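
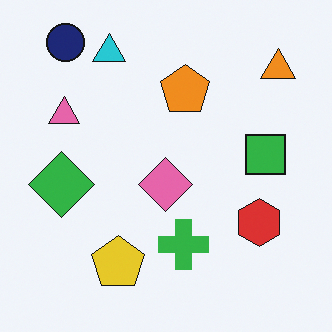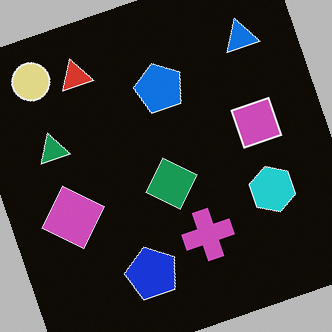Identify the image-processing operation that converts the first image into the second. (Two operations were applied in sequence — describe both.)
The second image is the first rotated counter-clockwise by a clearly visible amount, then color-inverted (negative).

Every shape is tilted by the same angle and the image corners show triangular fill wedges — a whole-image rotation by a non-right angle. The light background has become dark and every shape's color is its complement — a photographic negative.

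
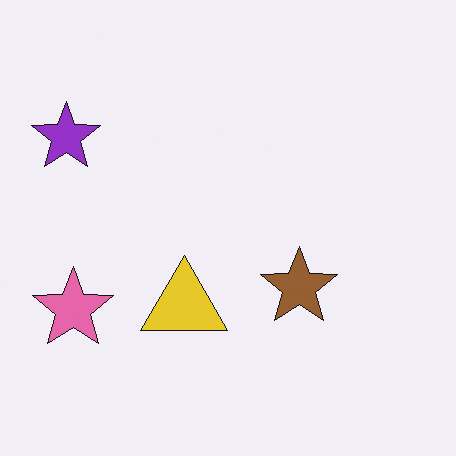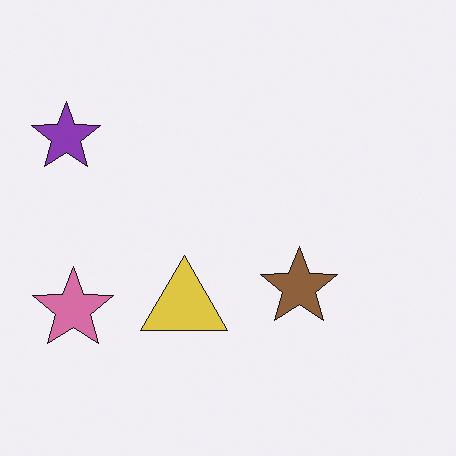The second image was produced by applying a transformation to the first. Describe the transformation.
The transformation is: slightly desaturated.

All colors are more muted and greyish — a global saturation change.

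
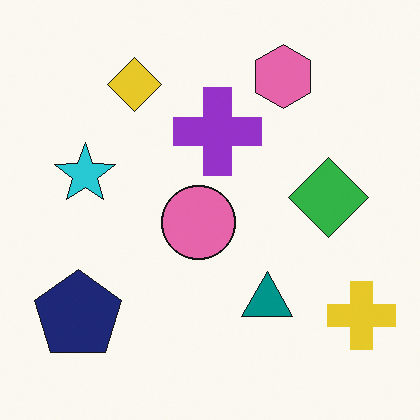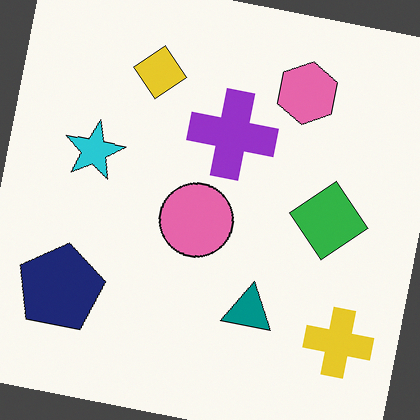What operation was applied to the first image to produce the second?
It was rotated clockwise by a slight angle.

Every shape is tilted by the same angle and the image corners show triangular fill wedges — a whole-image rotation by a non-right angle.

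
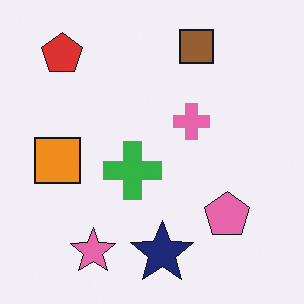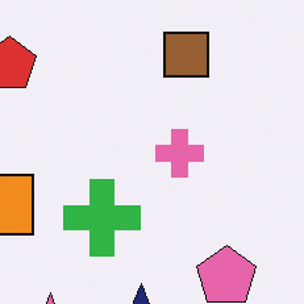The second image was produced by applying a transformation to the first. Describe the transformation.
The image was cropped slightly and scaled back up.

The visible shapes are larger and the field of view is narrower; shapes near the original edges may be partly or wholly outside the frame — a crop-and-rescale.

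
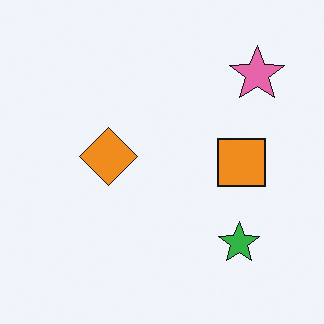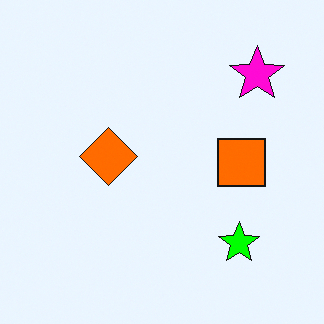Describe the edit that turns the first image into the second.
The second image is the first made much more vivid (saturation change).

All colors are more vivid — a global saturation change.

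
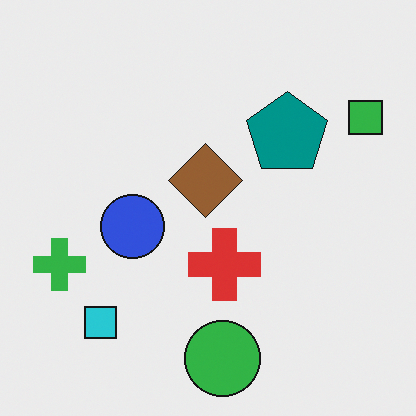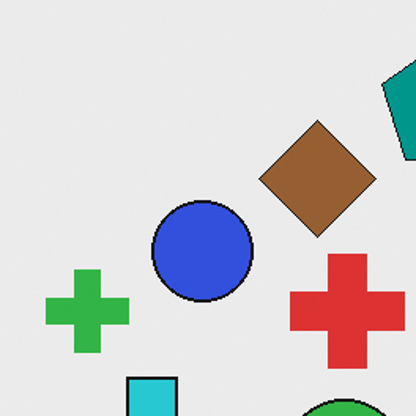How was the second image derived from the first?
The image was cropped slightly and scaled back up.

The visible shapes are larger and the field of view is narrower; shapes near the original edges may be partly or wholly outside the frame — a crop-and-rescale.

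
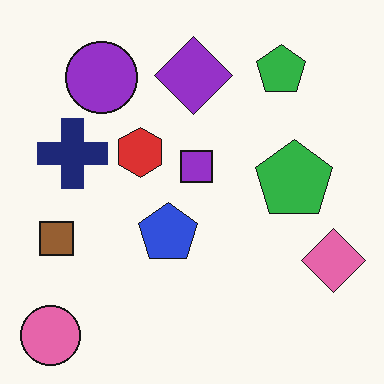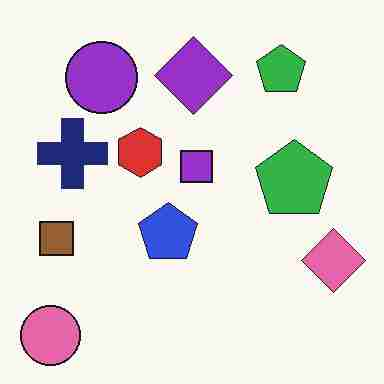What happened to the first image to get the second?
The transformation is: heavily JPEG-compressed with obvious blocking artifacts.

Blocky 8×8 compression artifacts appear around shape edges and the flat background shows ringing — characteristic JPEG degradation.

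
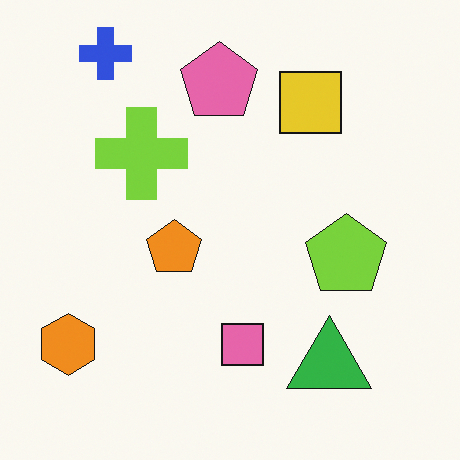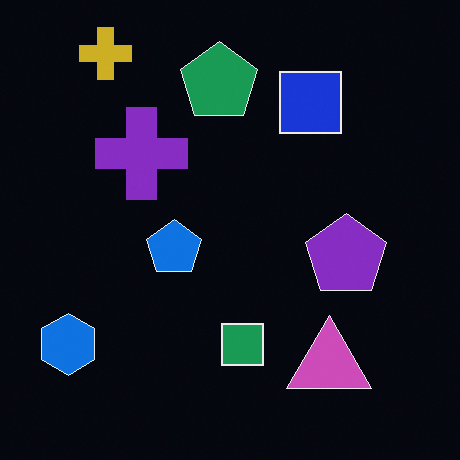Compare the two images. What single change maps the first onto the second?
It was color-inverted (negative).

The light background has become dark and every shape's color is its complement — a photographic negative.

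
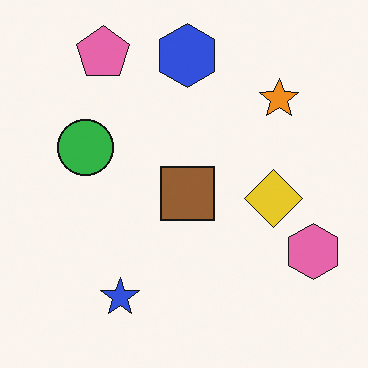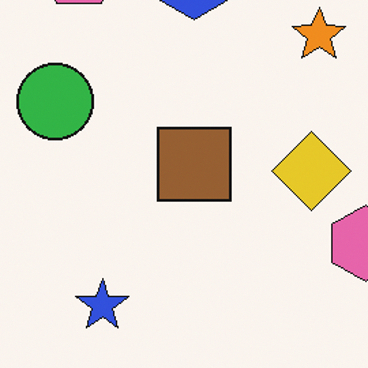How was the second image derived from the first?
The image was cropped to a modestly smaller region and rescaled.

The visible shapes are larger and the field of view is narrower; shapes near the original edges may be partly or wholly outside the frame — a crop-and-rescale.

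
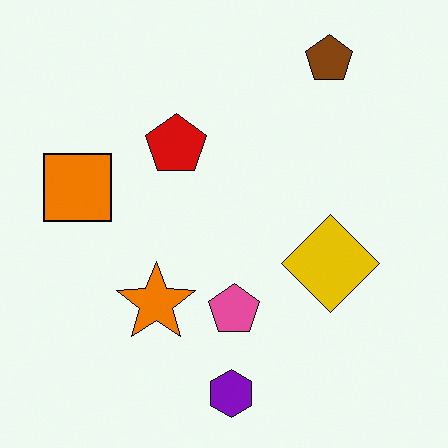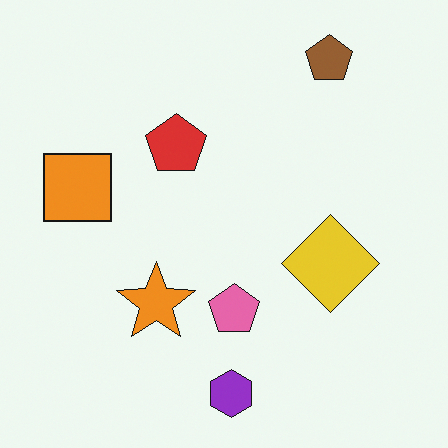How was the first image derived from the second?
Given slightly increased contrast.

Tones are pushed away from mid-grey across the whole image — a global contrast change.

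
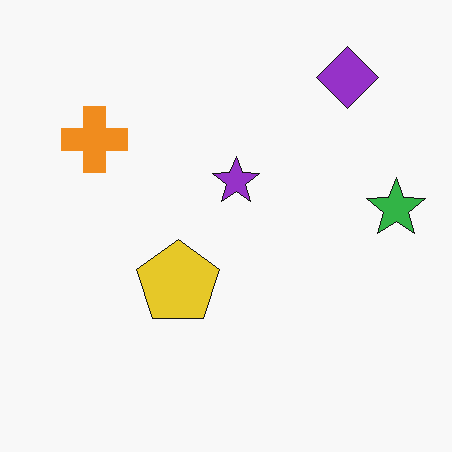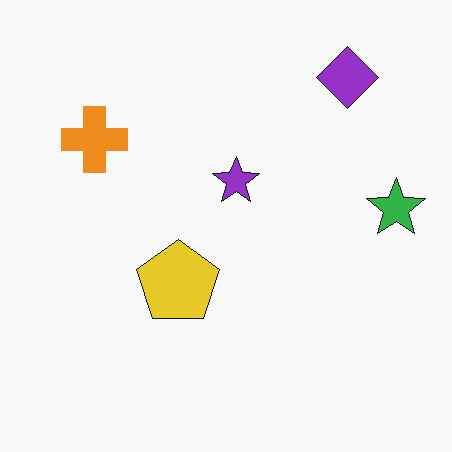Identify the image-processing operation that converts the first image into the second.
This is the original image given moderate JPEG compression.

Blocky 8×8 compression artifacts appear around shape edges and the flat background shows ringing — characteristic JPEG degradation.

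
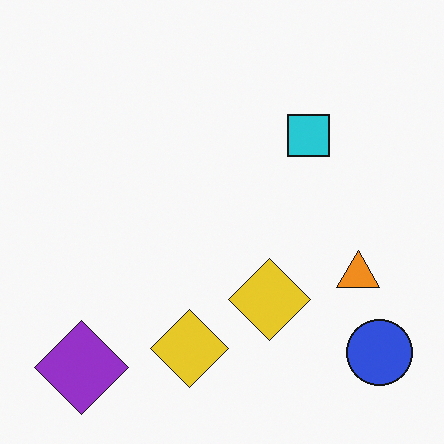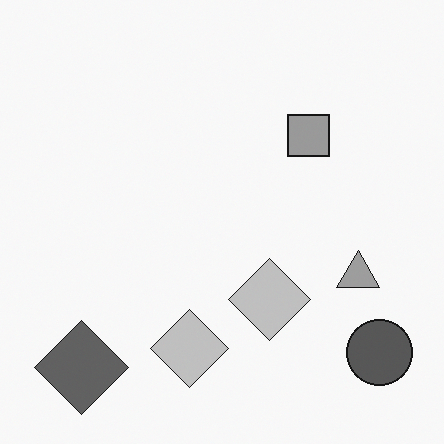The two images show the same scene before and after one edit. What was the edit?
The second image is the first converted to grayscale.

All color is removed — every shape is now a shade of grey.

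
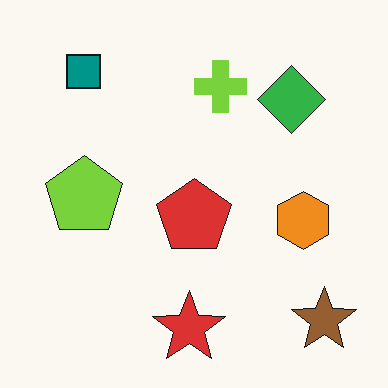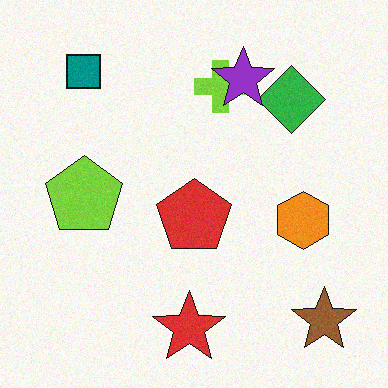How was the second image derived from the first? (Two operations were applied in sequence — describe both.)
Degraded with light additive noise, then overlaid with an additional purple star.

Random speckle covers the whole image, including the flat background. A purple star appears in the second image that is absent from the first.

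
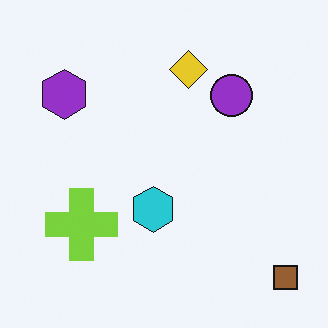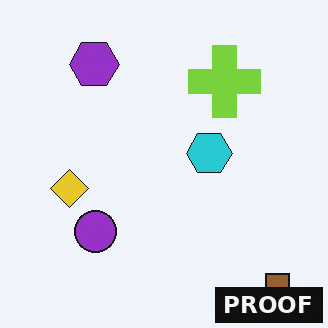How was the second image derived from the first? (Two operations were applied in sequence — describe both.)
Transposed (reflected across the top-left ↔ bottom-right diagonal), then watermarked with the text "PROOF" in the lower-right corner.

Shapes have swapped their row and column positions — what was in the top-right is now in the bottom-left — a diagonal reflection. A dark label reading "PROOF" appears in the lower-right corner.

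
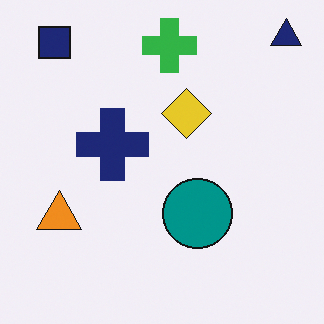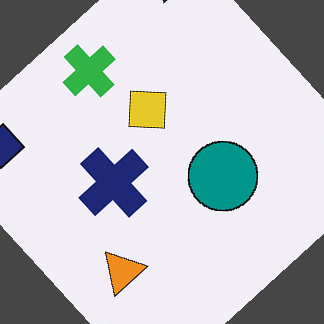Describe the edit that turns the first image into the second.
The second image is the first rotated counter-clockwise by a large amount — several tens of degrees.

Every shape is tilted by the same angle and the image corners show triangular fill wedges — a whole-image rotation by a non-right angle.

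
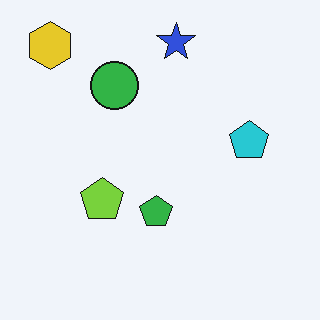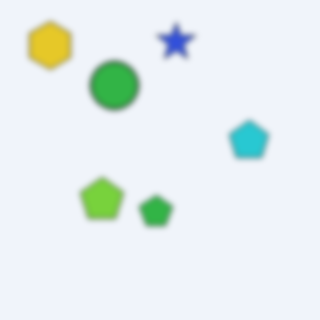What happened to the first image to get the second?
The transformation is: noticeably gaussian-blurred.

Shape edges and outlines are uniformly softened across the whole image.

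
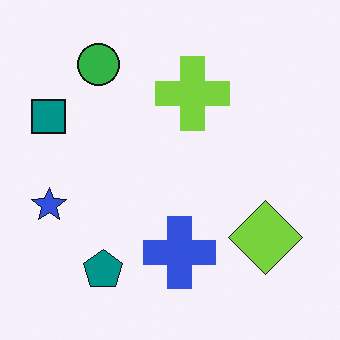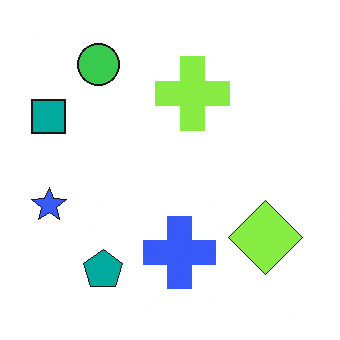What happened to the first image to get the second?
The second image is the first brightened a little.

Every pixel — background and shapes alike — is uniformly brightened.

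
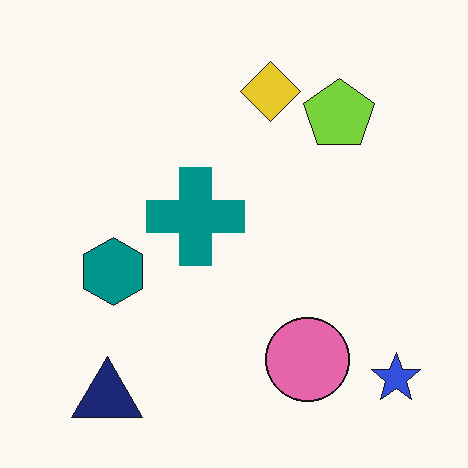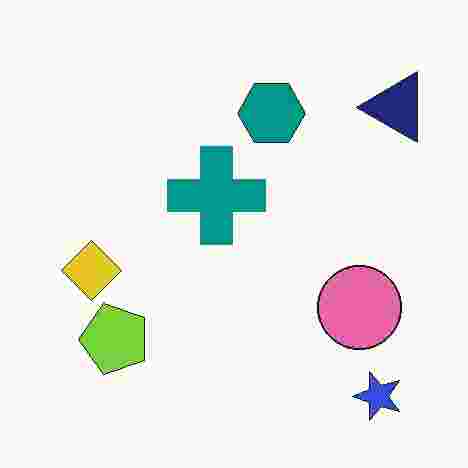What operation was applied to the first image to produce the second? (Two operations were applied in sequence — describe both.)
Degraded with heavy JPEG compression, then transposed (reflected across the top-left ↔ bottom-right diagonal).

Blocky 8×8 compression artifacts appear around shape edges and the flat background shows ringing — characteristic JPEG degradation. Shapes have swapped their row and column positions — what was in the top-right is now in the bottom-left — a diagonal reflection.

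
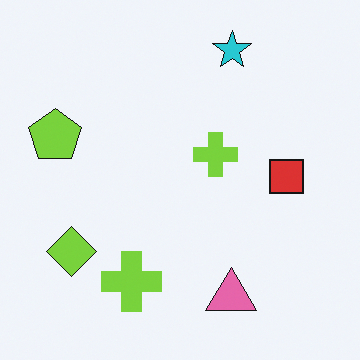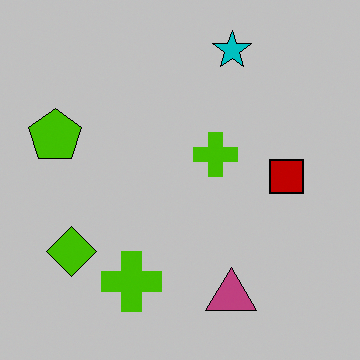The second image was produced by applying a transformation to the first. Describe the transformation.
Aggressively posterized.

Each flat color has snapped to a coarser quantized level — most visibly, the near-white background has dropped to a flat grey.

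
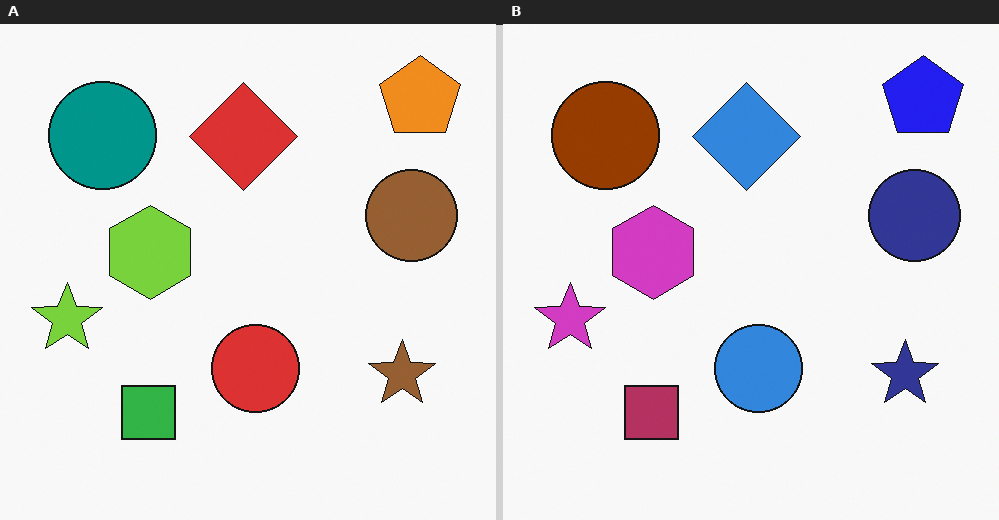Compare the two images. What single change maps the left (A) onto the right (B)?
Hue-shifted by a large amount.

Every shape's color has rotated by the same amount around the hue wheel — a uniform hue shift.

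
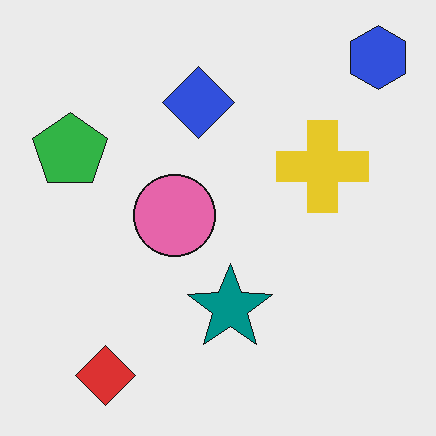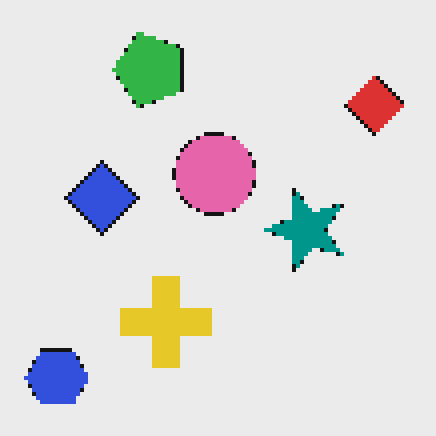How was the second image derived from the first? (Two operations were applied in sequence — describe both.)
It was transposed (reflected across the top-left ↔ bottom-right diagonal), then lightly pixelated (a mild mosaic effect).

Shapes have swapped their row and column positions — what was in the top-right is now in the bottom-left — a diagonal reflection. Shapes are reduced to large square blocks; fine edges and outlines are lost — a downscale-then-upscale (mosaic) effect.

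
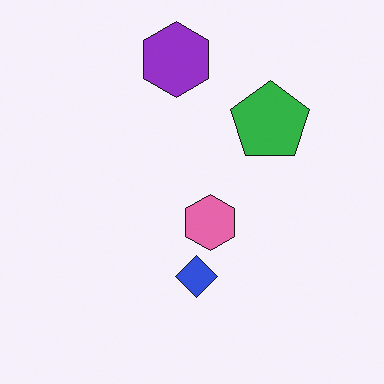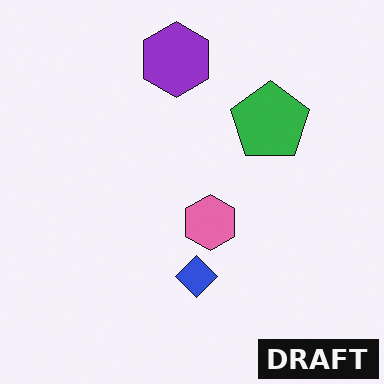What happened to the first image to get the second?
It was watermarked with the text "DRAFT" in the lower-right corner.

A dark label reading "DRAFT" appears in the lower-right corner.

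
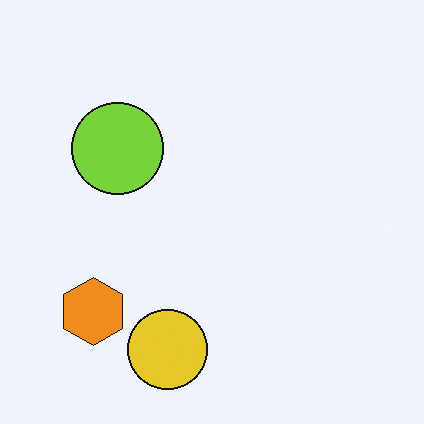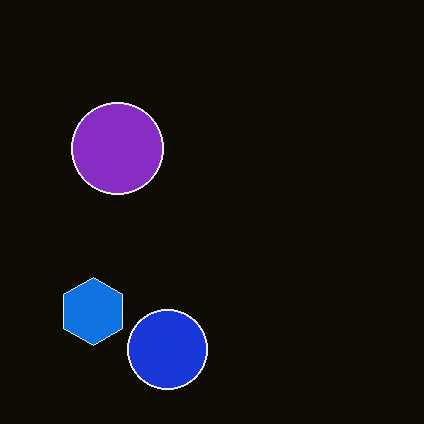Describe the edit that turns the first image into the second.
This is the original image color-inverted (negative).

The light background has become dark and every shape's color is its complement — a photographic negative.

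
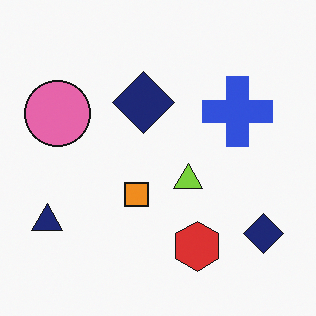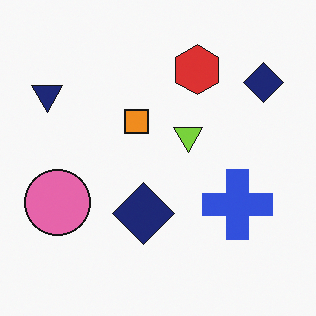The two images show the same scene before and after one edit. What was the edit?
The image was flipped vertically (top ↔ bottom).

The red hexagon is in the bottom of the first image and the top of the second — shapes on opposite sides of the horizontal midline have swapped in a mirror flip.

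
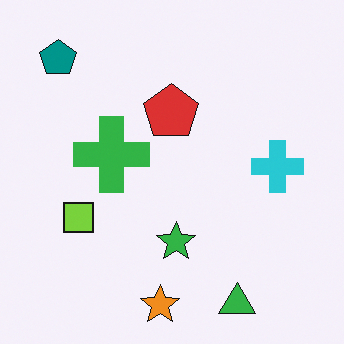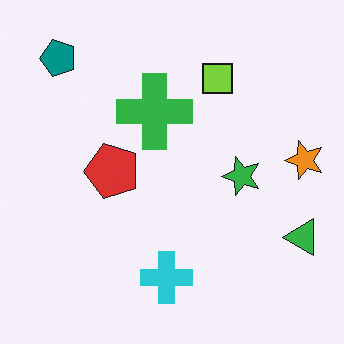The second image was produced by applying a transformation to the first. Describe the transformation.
Transposed (reflected across the top-left ↔ bottom-right diagonal).

Shapes have swapped their row and column positions — what was in the top-right is now in the bottom-left — a diagonal reflection.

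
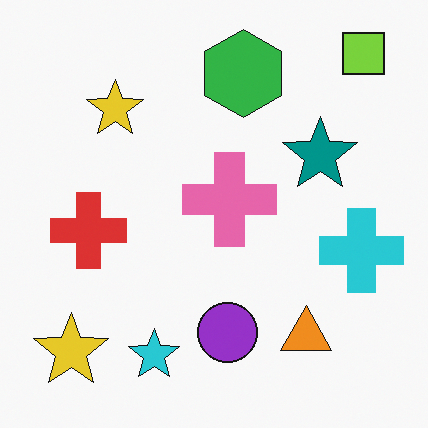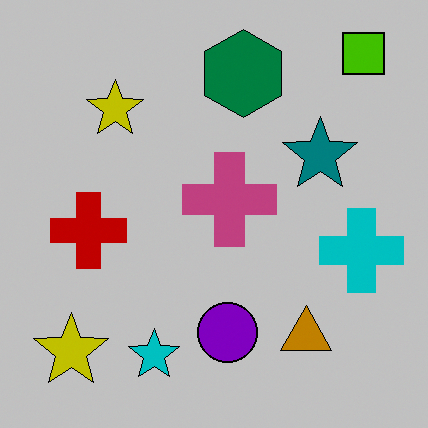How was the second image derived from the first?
The image was heavily posterized to just a handful of flat colors.

Each flat color has snapped to a coarser quantized level — most visibly, the near-white background has dropped to a flat grey.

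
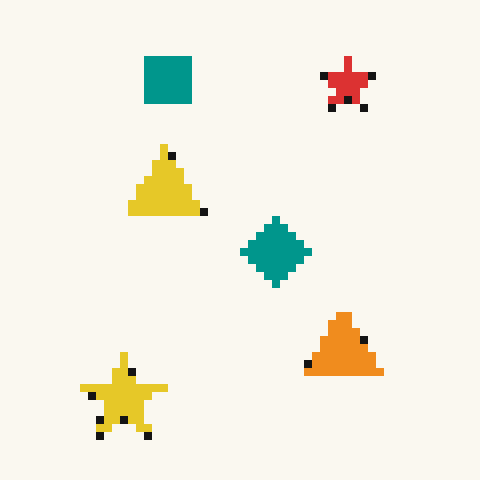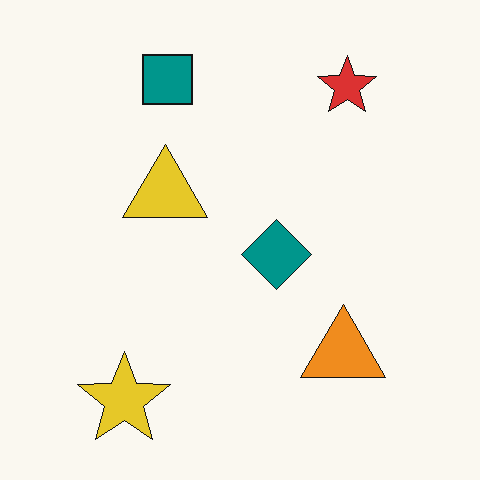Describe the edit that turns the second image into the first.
It was moderately pixelated.

Shapes are reduced to large square blocks; fine edges and outlines are lost — a downscale-then-upscale (mosaic) effect.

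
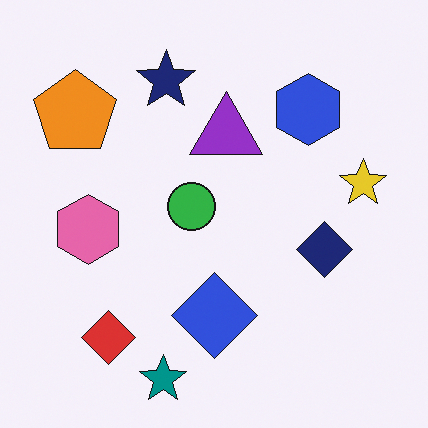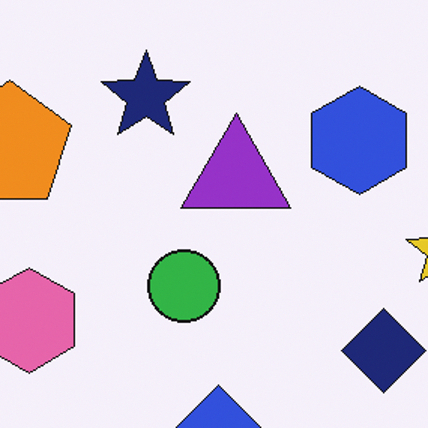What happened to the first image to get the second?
Cropped slightly and scaled back up.

The visible shapes are larger and the field of view is narrower; shapes near the original edges may be partly or wholly outside the frame — a crop-and-rescale.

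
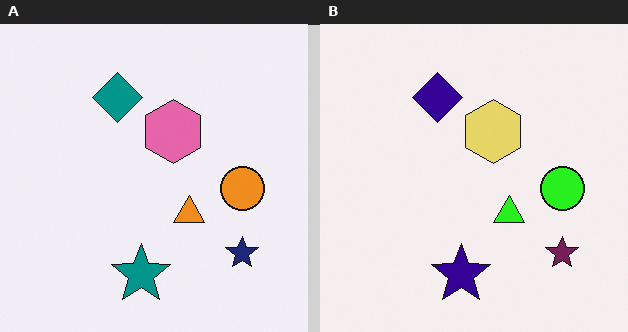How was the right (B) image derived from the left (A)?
This is the original image hue-shifted noticeably.

Every shape's color has rotated by the same amount around the hue wheel — a uniform hue shift.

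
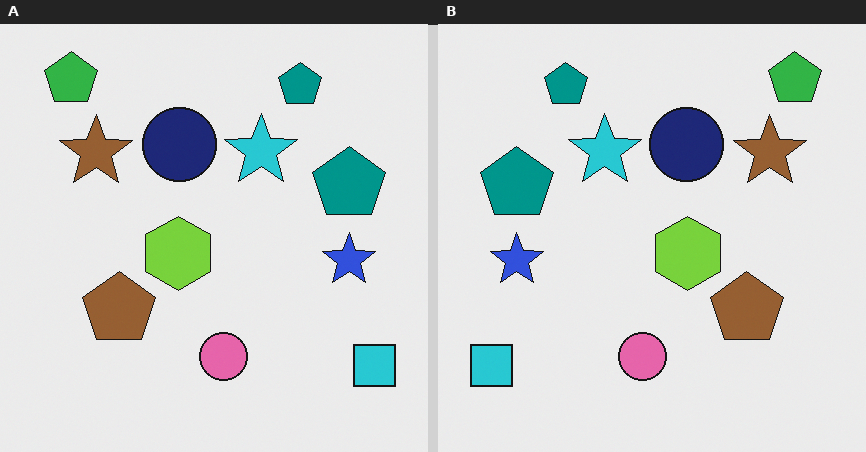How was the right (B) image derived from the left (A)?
It was flipped horizontally (left ↔ right).

The cyan square is in the bottom-right of the left (A) image and the bottom-left of the right (B) — shapes on opposite sides of the vertical midline have swapped in a mirror flip.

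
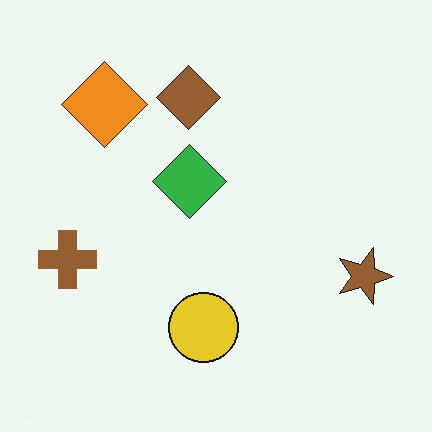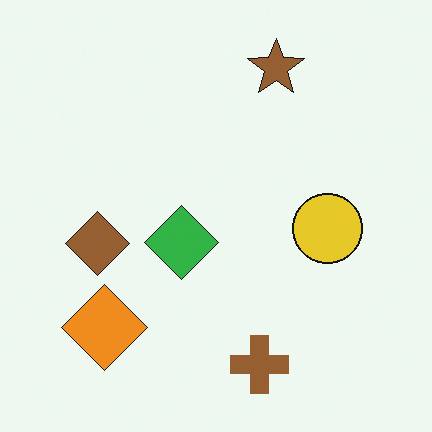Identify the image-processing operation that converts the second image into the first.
The transformation is: rotated 90° clockwise.

The brown star sits in the top of the second image and the right of the first — consistent with a whole-image 90° clockwise rotation.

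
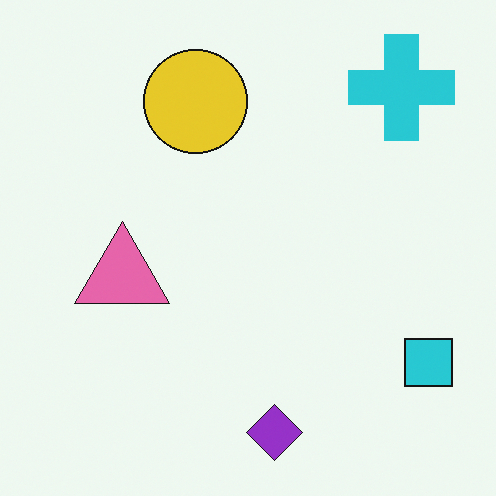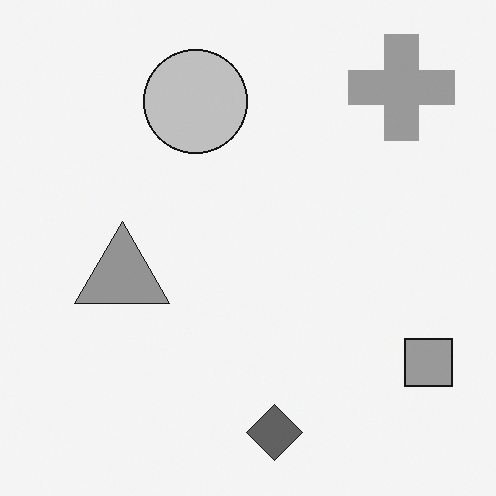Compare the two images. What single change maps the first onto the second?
The second image is the first converted to grayscale.

All color is removed — every shape is now a shade of grey.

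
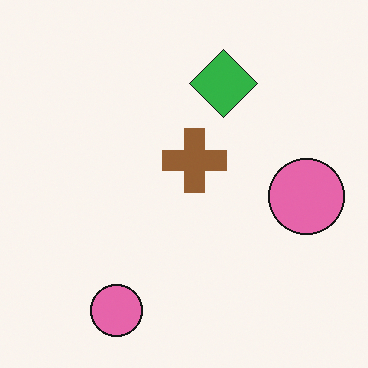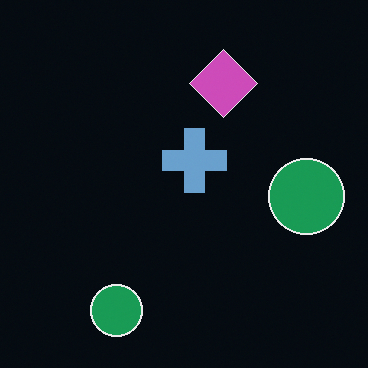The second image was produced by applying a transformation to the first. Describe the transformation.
The transformation is: color-inverted (negative).

The light background has become dark and every shape's color is its complement — a photographic negative.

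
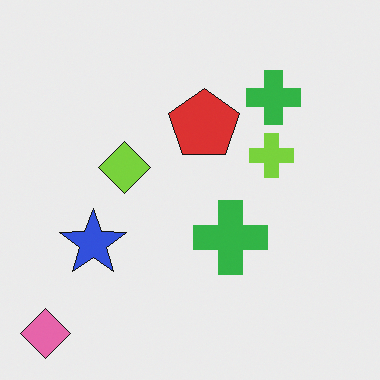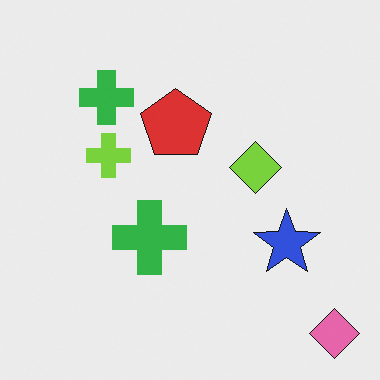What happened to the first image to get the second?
This is the original image flipped horizontally (left ↔ right).

The pink diamond is in the bottom-left of the first image and the bottom-right of the second — shapes on opposite sides of the vertical midline have swapped in a mirror flip.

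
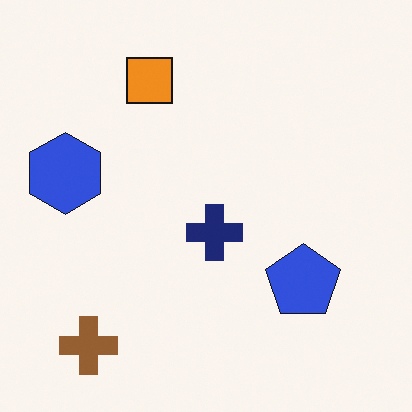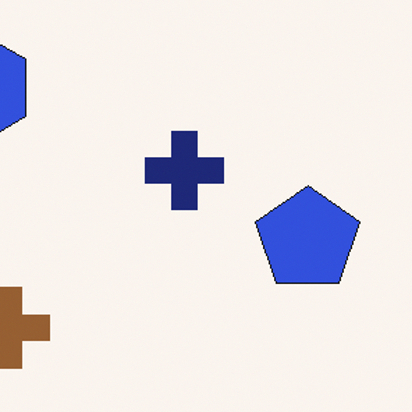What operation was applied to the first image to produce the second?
It was cropped slightly and scaled back up.

The visible shapes are larger and the field of view is narrower; shapes near the original edges may be partly or wholly outside the frame — a crop-and-rescale.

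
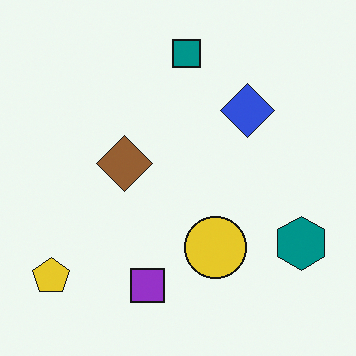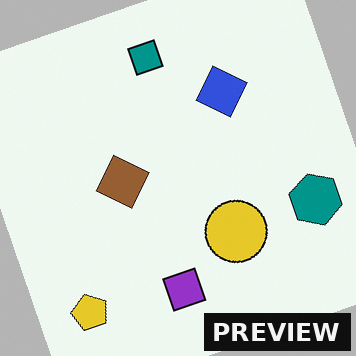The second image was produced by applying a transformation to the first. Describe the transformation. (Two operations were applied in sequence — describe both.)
Rotated counter-clockwise by a clearly visible amount, then watermarked with the text "PREVIEW" in the lower-right corner.

Every shape is tilted by the same angle and the image corners show triangular fill wedges — a whole-image rotation by a non-right angle. A dark label reading "PREVIEW" appears in the lower-right corner.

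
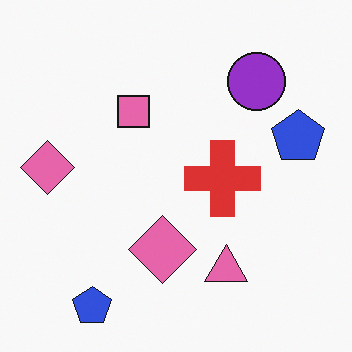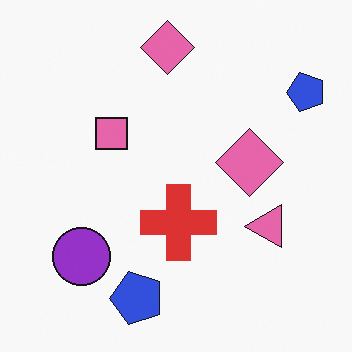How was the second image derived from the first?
It was transposed (reflected across the top-left ↔ bottom-right diagonal).

Shapes have swapped their row and column positions — what was in the top-right is now in the bottom-left — a diagonal reflection.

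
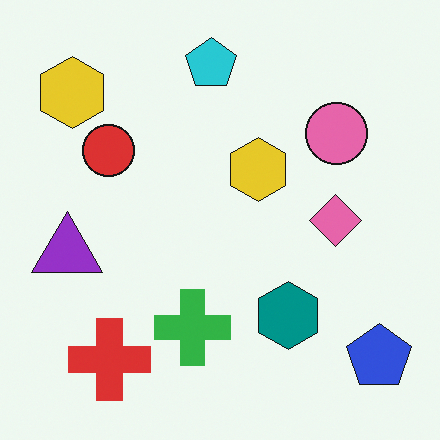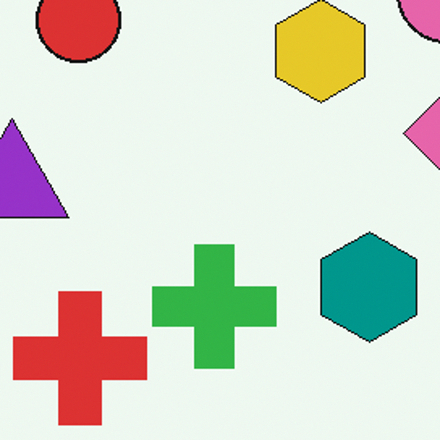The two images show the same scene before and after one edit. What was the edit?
The image was cropped tightly and scaled back up.

The visible shapes are larger and the field of view is narrower; shapes near the original edges may be partly or wholly outside the frame — a crop-and-rescale.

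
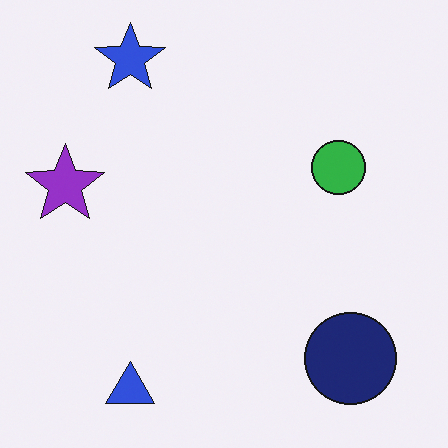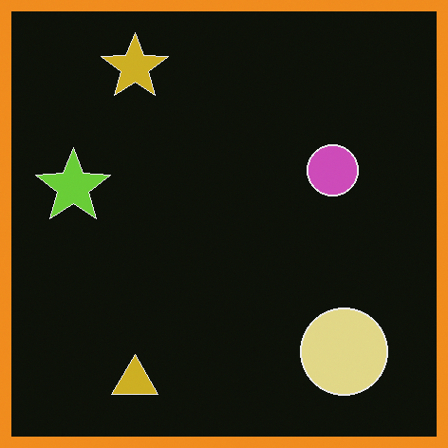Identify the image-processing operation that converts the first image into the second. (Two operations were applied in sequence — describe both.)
This is the original image color-inverted (negative), then framed with a orange border.

The light background has become dark and every shape's color is its complement — a photographic negative. A solid orange frame runs around the edge of the second image, with the content slightly shrunk inside it.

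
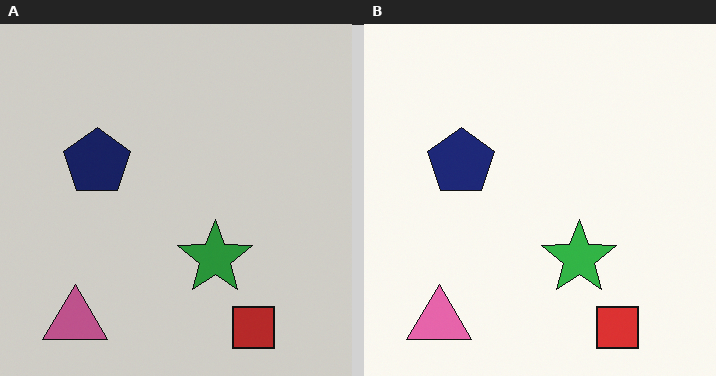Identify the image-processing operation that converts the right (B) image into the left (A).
The left (A) image is the right (B) slightly darkened.

Every pixel — background and shapes alike — is uniformly darkened.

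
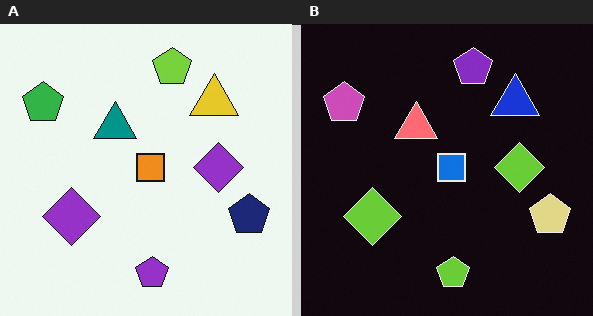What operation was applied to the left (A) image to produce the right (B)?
Color-inverted (negative).

The light background has become dark and every shape's color is its complement — a photographic negative.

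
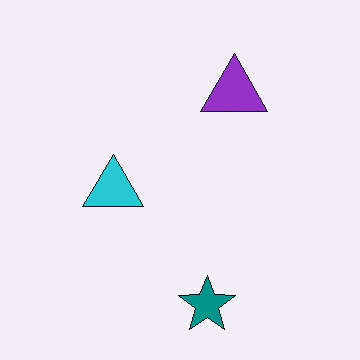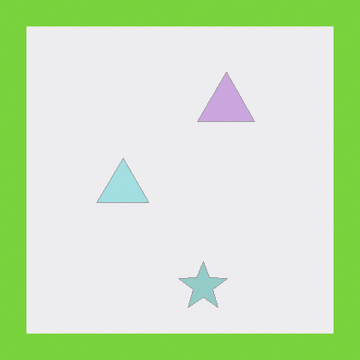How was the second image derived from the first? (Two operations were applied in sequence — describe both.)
Washed out (contrast reduced), then framed with a lime border.

Tones are pushed toward mid-grey across the whole image — a global contrast change. A solid lime frame runs around the edge of the second image, with the content slightly shrunk inside it.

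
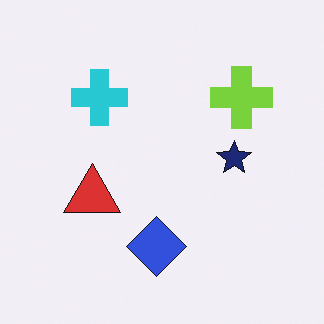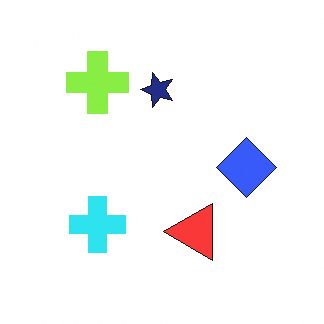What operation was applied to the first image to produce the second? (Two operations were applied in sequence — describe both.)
The image was rotated 90° counter-clockwise, then brightened a little.

The lime cross sits in the top-right of the first image and the top-left of the second — consistent with a whole-image 90° counter-clockwise rotation. Every pixel — background and shapes alike — is uniformly brightened.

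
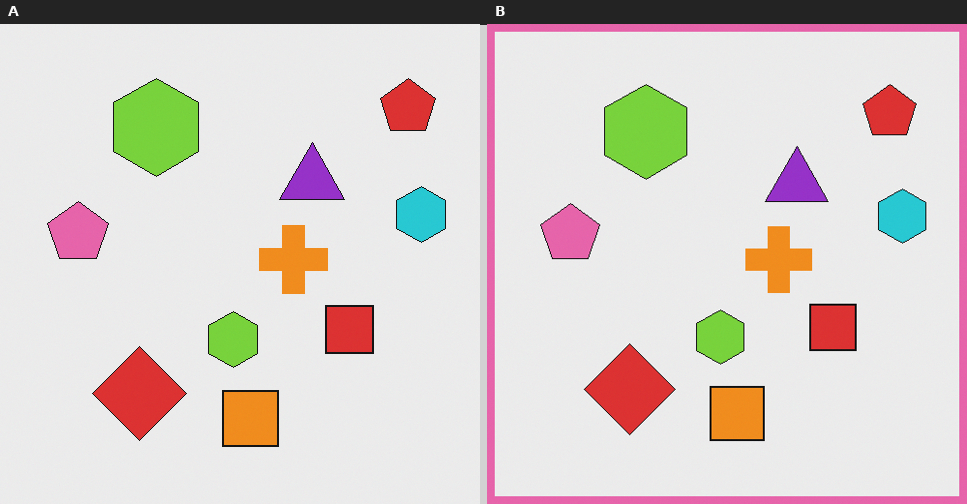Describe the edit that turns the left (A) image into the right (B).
The image was framed with a pink border.

A solid pink frame runs around the edge of the right (B) image, with the content slightly shrunk inside it.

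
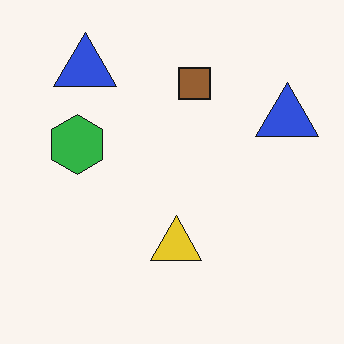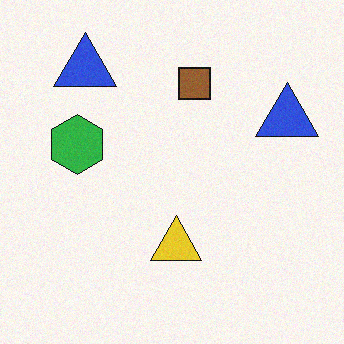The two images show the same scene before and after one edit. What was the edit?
It was degraded with light additive noise.

Random speckle covers the whole image, including the flat background.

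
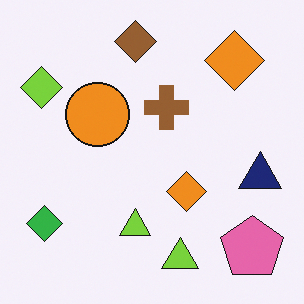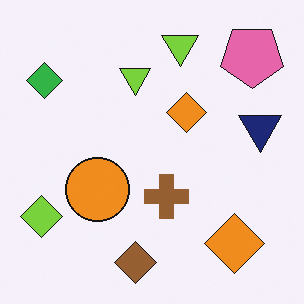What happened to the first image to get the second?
The second image is the first flipped vertically (top ↔ bottom).

The brown diamond is in the top of the first image and the bottom of the second — shapes on opposite sides of the horizontal midline have swapped in a mirror flip.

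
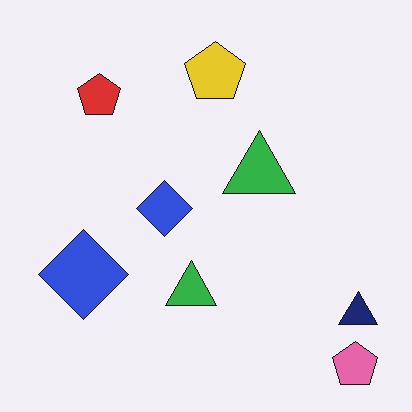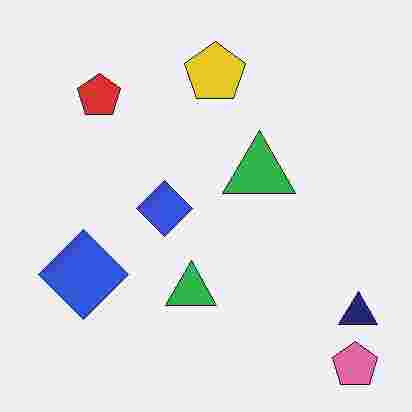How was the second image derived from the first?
Degraded with heavy JPEG compression.

Blocky 8×8 compression artifacts appear around shape edges and the flat background shows ringing — characteristic JPEG degradation.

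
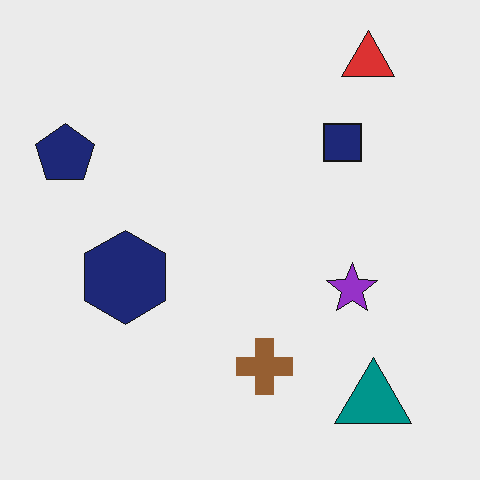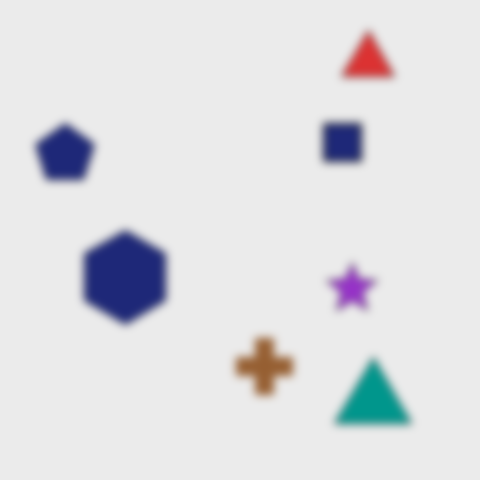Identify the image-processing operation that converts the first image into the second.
The image was noticeably gaussian-blurred.

Shape edges and outlines are uniformly softened across the whole image.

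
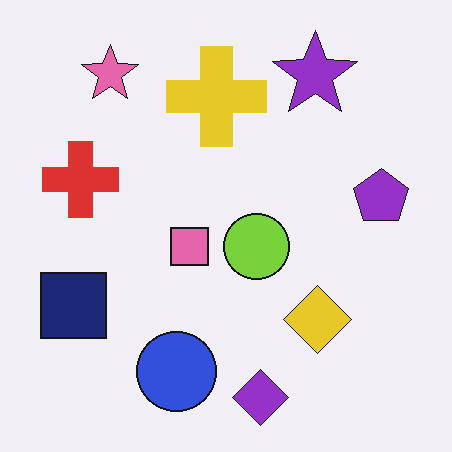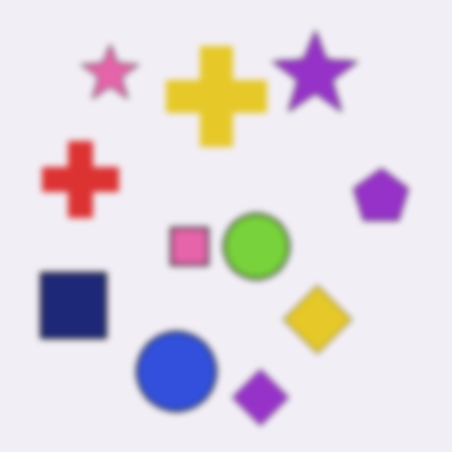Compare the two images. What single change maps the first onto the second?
This is the original image noticeably gaussian-blurred.

Shape edges and outlines are uniformly softened across the whole image.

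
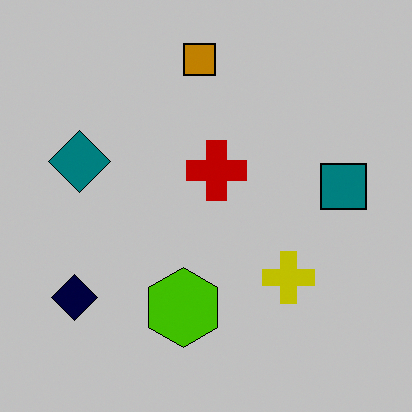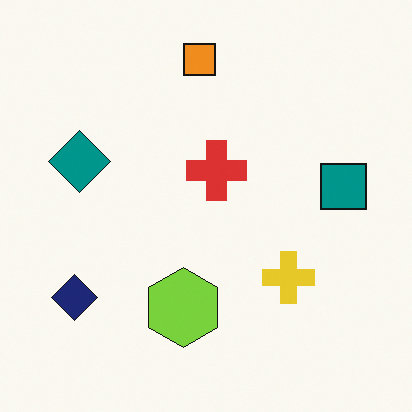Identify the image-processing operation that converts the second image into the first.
The transformation is: aggressively posterized.

Each flat color has snapped to a coarser quantized level — most visibly, the near-white background has dropped to a flat grey.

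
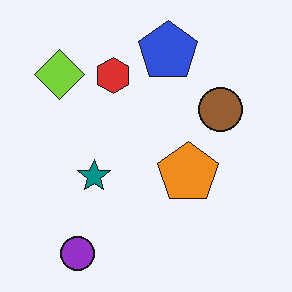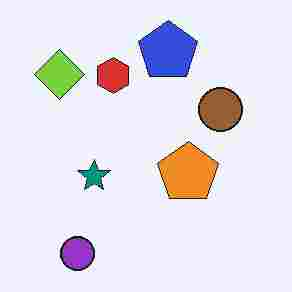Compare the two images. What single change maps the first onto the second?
This is the original image degraded with heavy JPEG compression.

Blocky 8×8 compression artifacts appear around shape edges and the flat background shows ringing — characteristic JPEG degradation.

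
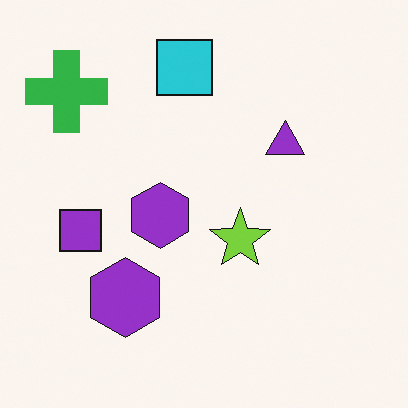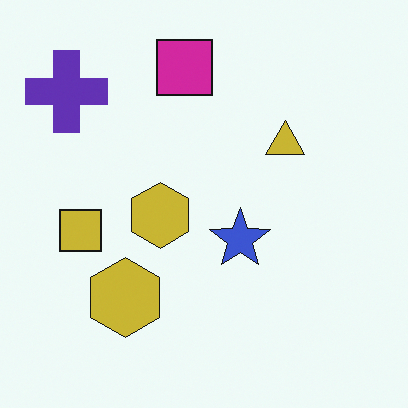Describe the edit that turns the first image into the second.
The image was hue-shifted through roughly a third of the color wheel.

Every shape's color has rotated by the same amount around the hue wheel — a uniform hue shift.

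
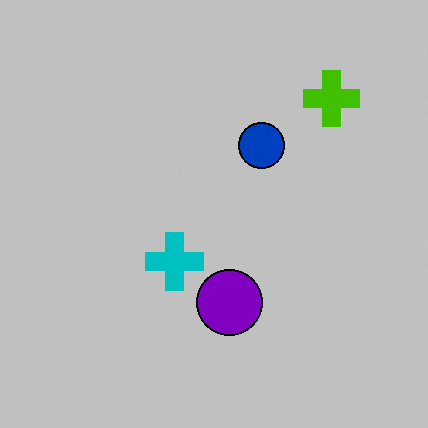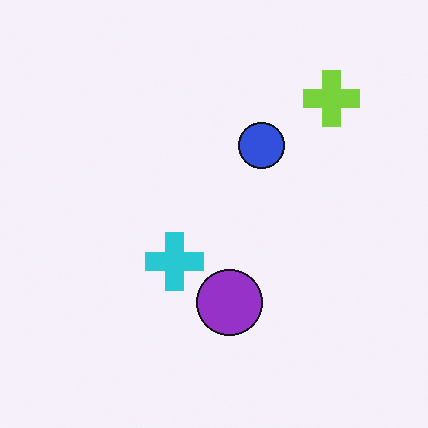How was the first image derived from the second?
The image was heavily posterized to just a handful of flat colors.

Each flat color has snapped to a coarser quantized level — most visibly, the near-white background has dropped to a flat grey.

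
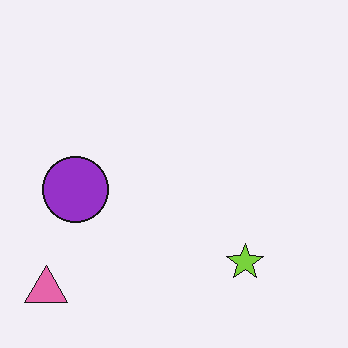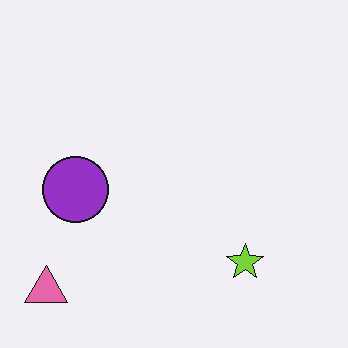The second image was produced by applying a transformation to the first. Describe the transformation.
The second image is the first given moderate JPEG compression.

Blocky 8×8 compression artifacts appear around shape edges and the flat background shows ringing — characteristic JPEG degradation.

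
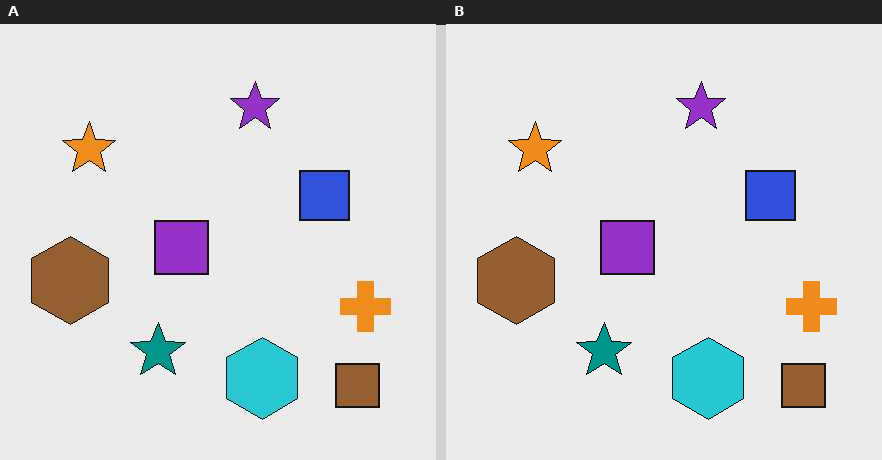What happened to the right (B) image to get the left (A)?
It was given moderate JPEG compression.

Blocky 8×8 compression artifacts appear around shape edges and the flat background shows ringing — characteristic JPEG degradation.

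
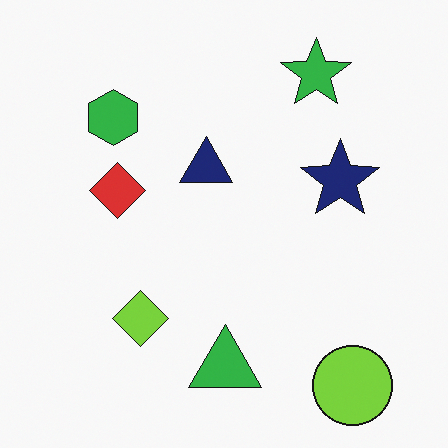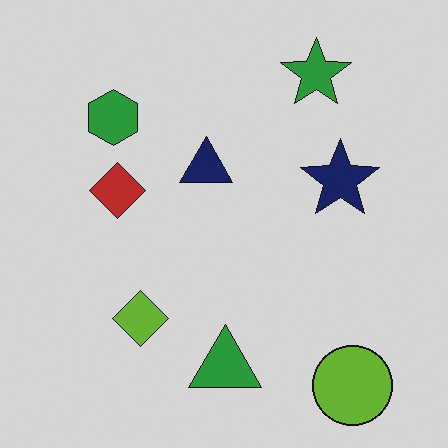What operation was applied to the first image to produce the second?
The image was darkened a little.

Every pixel — background and shapes alike — is uniformly darkened.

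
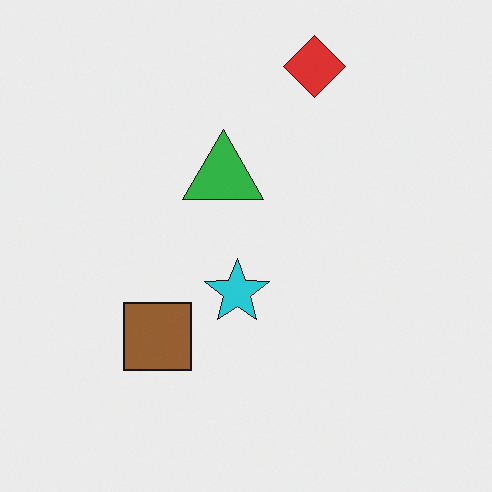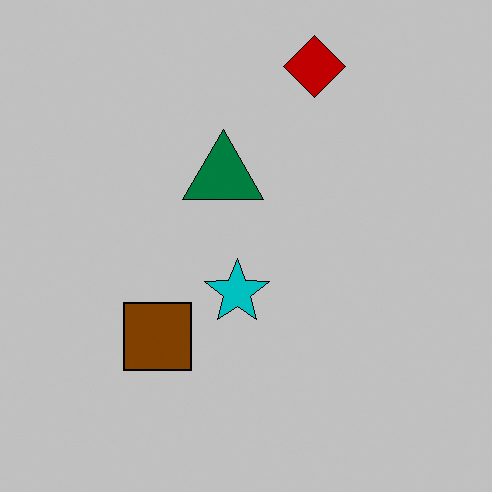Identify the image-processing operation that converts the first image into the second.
This is the original image heavily posterized to just a handful of flat colors.

Each flat color has snapped to a coarser quantized level — most visibly, the near-white background has dropped to a flat grey.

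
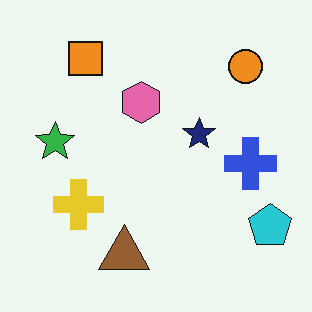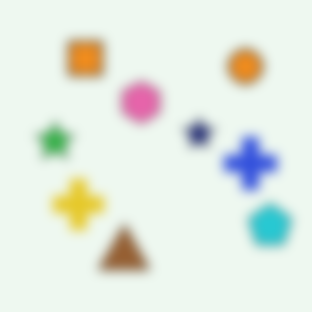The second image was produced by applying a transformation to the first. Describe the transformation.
The image was strongly gaussian-blurred.

Shape edges and outlines are uniformly softened across the whole image.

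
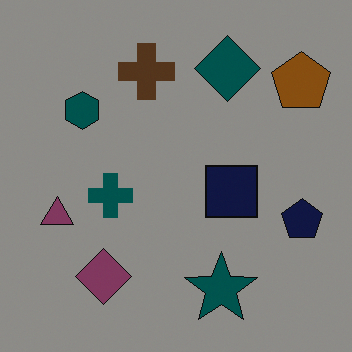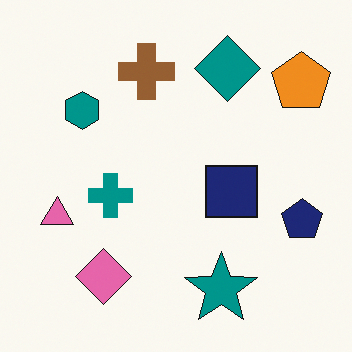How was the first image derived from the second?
Substantially darkened.

Every pixel — background and shapes alike — is uniformly darkened.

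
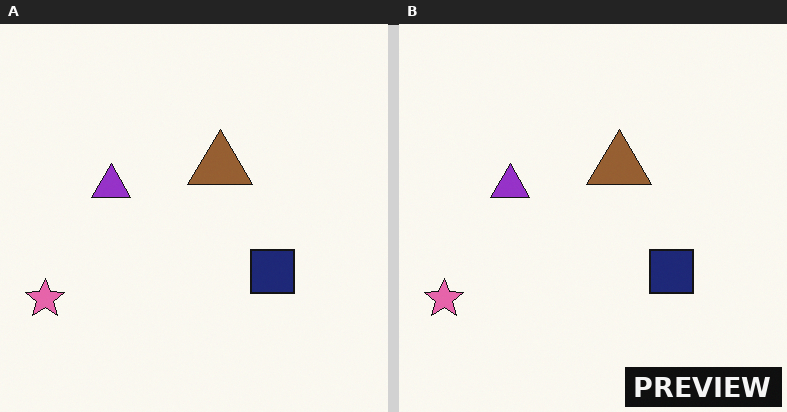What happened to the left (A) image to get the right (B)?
The transformation is: watermarked with the text "PREVIEW" in the lower-right corner.

A dark label reading "PREVIEW" appears in the lower-right corner.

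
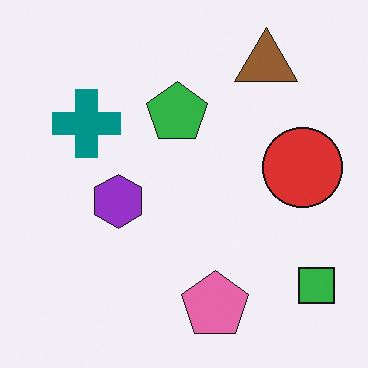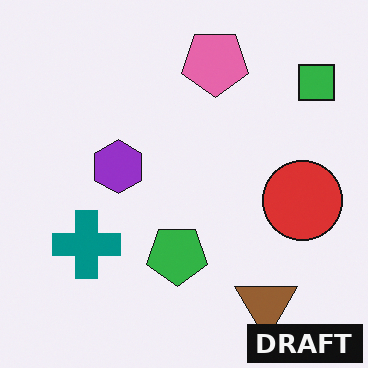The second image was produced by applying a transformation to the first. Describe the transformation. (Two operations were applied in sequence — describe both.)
The image was flipped vertically (top ↔ bottom), then watermarked with the text "DRAFT" in the lower-right corner.

The brown triangle is in the top-right of the first image and the bottom-right of the second — shapes on opposite sides of the horizontal midline have swapped in a mirror flip. A dark label reading "DRAFT" appears in the lower-right corner.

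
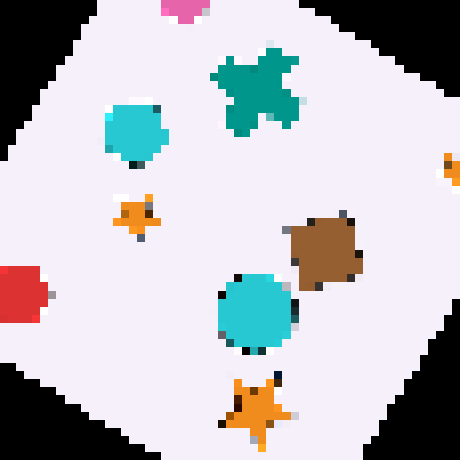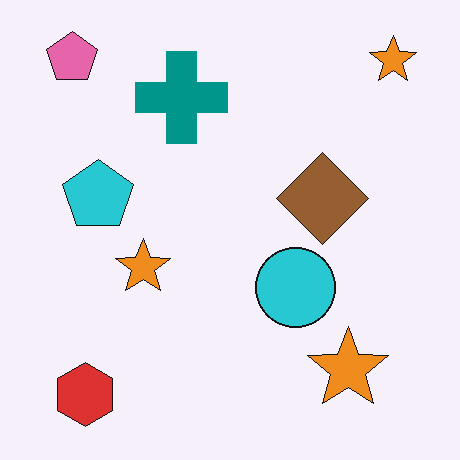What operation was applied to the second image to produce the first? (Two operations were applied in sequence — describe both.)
The transformation is: rotated clockwise by a large amount — several tens of degrees, then pixelated into visible square blocks.

Every shape is tilted by the same angle and the image corners show triangular fill wedges — a whole-image rotation by a non-right angle. Shapes are reduced to large square blocks; fine edges and outlines are lost — a downscale-then-upscale (mosaic) effect.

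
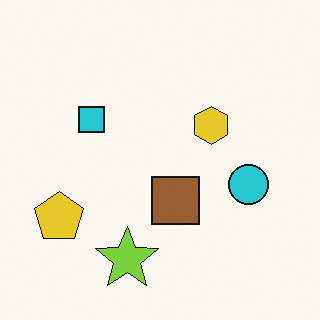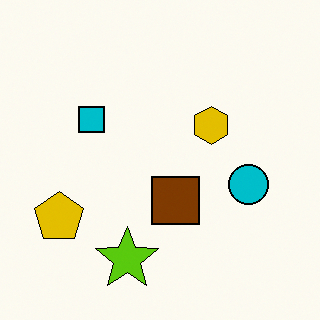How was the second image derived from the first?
The second image is the first given slightly increased contrast.

Tones are pushed away from mid-grey across the whole image — a global contrast change.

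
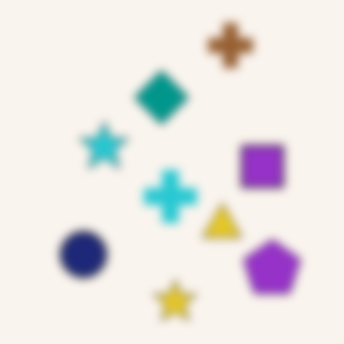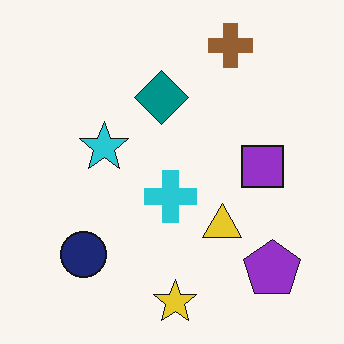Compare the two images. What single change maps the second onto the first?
The transformation is: moderately blurred.

Shape edges and outlines are uniformly softened across the whole image.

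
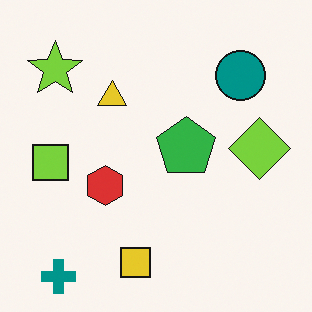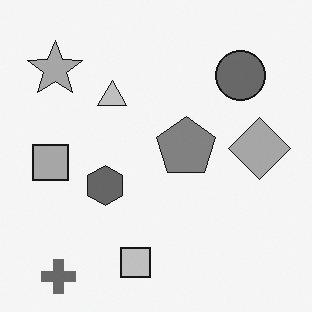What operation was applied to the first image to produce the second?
It was converted to grayscale.

All color is removed — every shape is now a shade of grey.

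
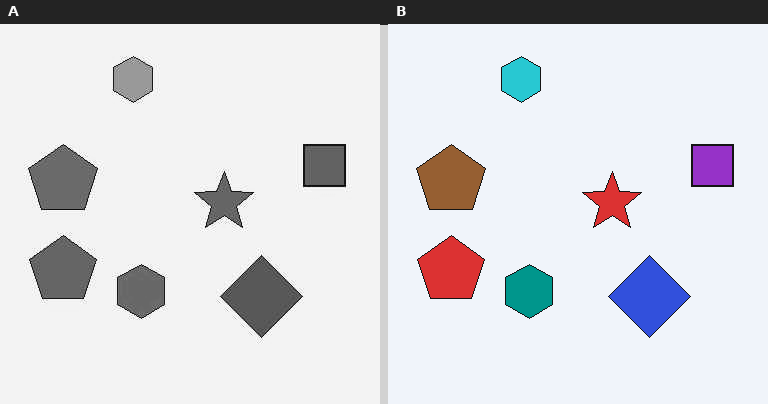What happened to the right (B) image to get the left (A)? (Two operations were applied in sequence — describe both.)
The image was given moderate JPEG compression, then converted to grayscale.

Blocky 8×8 compression artifacts appear around shape edges and the flat background shows ringing — characteristic JPEG degradation. All color is removed — every shape is now a shade of grey.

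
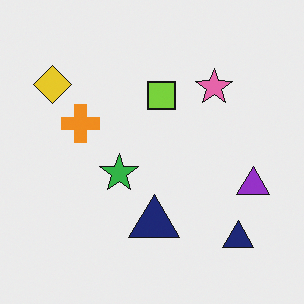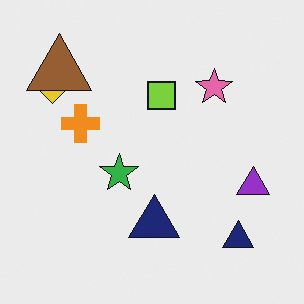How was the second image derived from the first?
Overlaid with an additional brown triangle.

A brown triangle appears in the second image that is absent from the first.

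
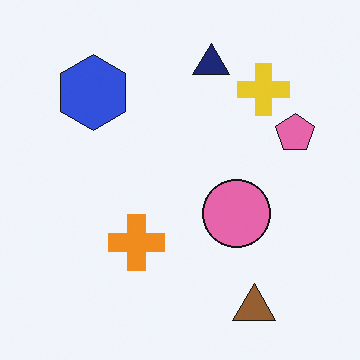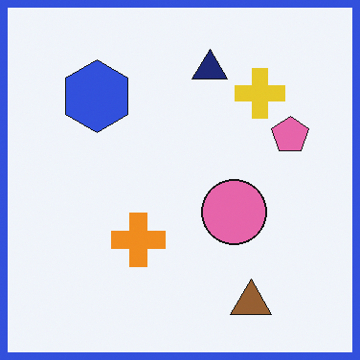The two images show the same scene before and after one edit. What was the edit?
The second image is the first framed with a blue border.

A solid blue frame runs around the edge of the second image, with the content slightly shrunk inside it.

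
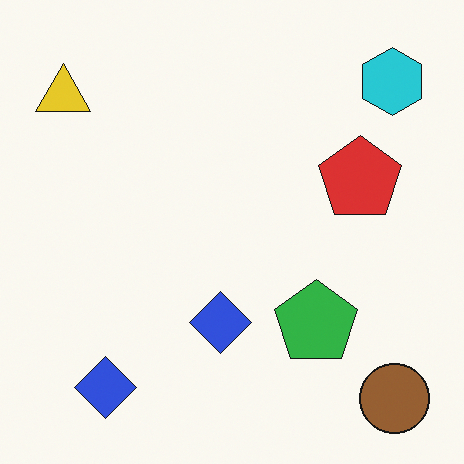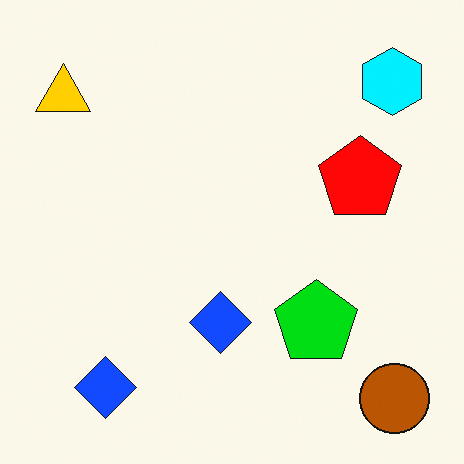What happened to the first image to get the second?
The image was made much more vivid (saturation change).

All colors are more vivid — a global saturation change.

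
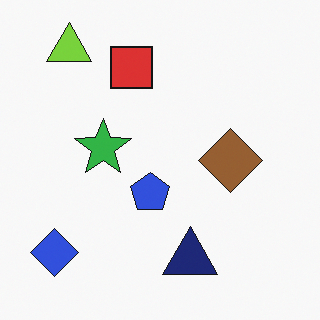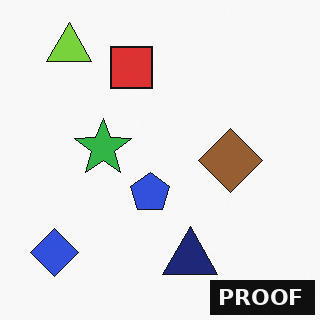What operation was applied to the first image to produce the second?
This is the original image watermarked with the text "PROOF" in the lower-right corner.

A dark label reading "PROOF" appears in the lower-right corner.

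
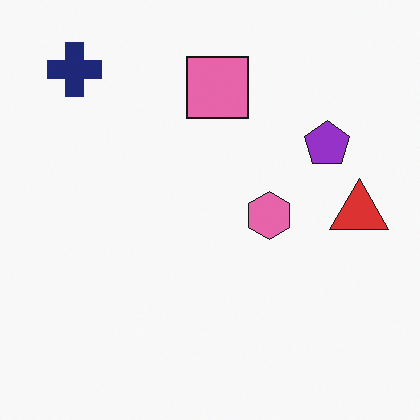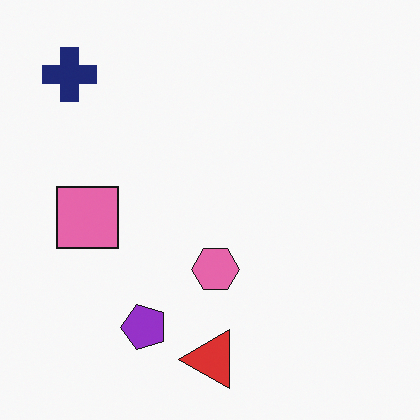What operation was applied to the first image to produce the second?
This is the original image transposed (reflected across the top-left ↔ bottom-right diagonal).

Shapes have swapped their row and column positions — what was in the top-right is now in the bottom-left — a diagonal reflection.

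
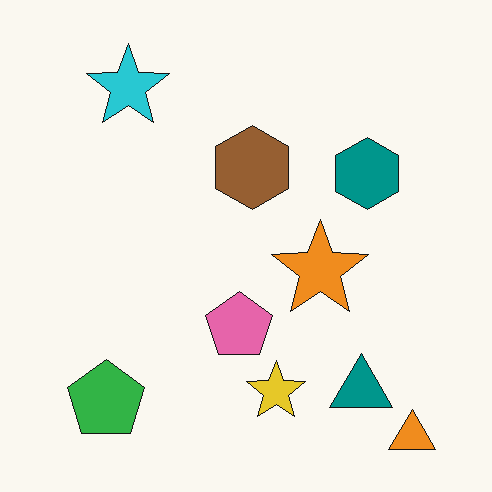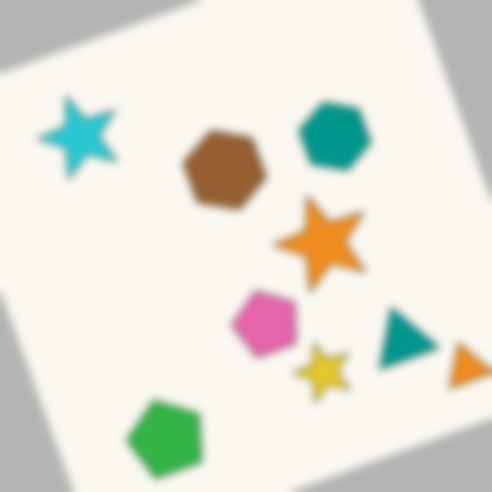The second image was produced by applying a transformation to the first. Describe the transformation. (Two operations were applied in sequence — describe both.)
This is the original image rotated counter-clockwise by a moderate amount, then noticeably gaussian-blurred.

Every shape is tilted by the same angle and the image corners show triangular fill wedges — a whole-image rotation by a non-right angle. Shape edges and outlines are uniformly softened across the whole image.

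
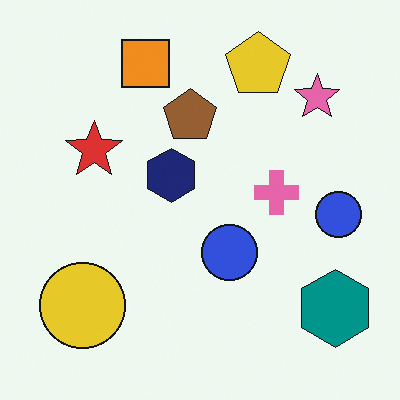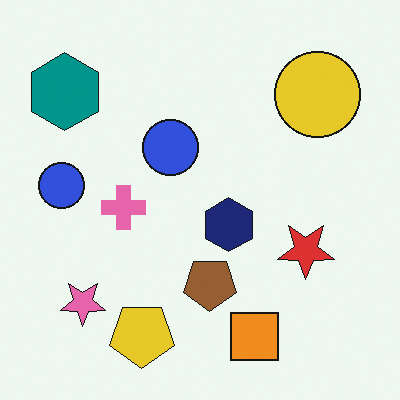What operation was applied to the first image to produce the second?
Rotated 180°.

The teal hexagon sits in the bottom-right of the first image and the top-left of the second — consistent with a whole-image 180° rotation.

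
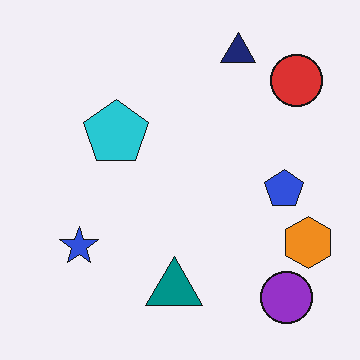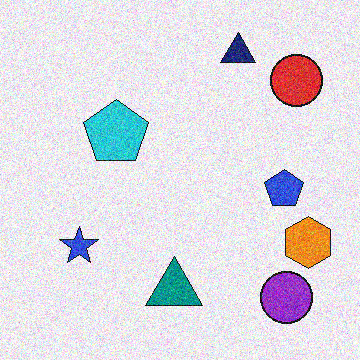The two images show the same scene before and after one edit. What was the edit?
It was degraded with moderate additive noise.

Random speckle covers the whole image, including the flat background.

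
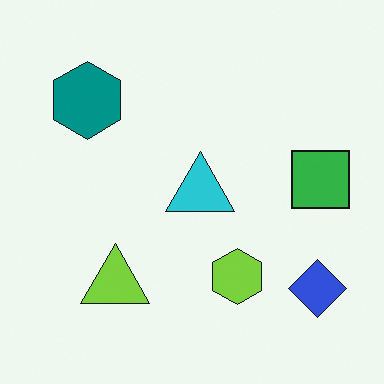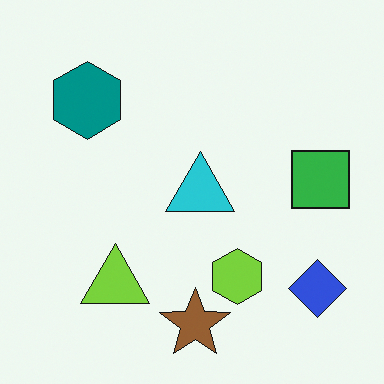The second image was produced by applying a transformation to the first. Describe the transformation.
The transformation is: overlaid with an additional brown star.

A brown star appears in the second image that is absent from the first.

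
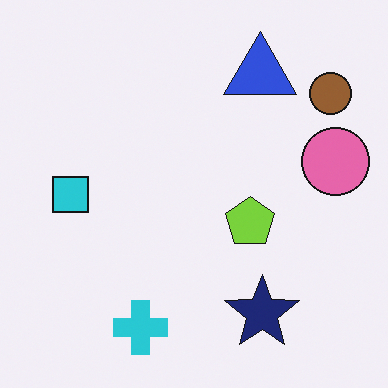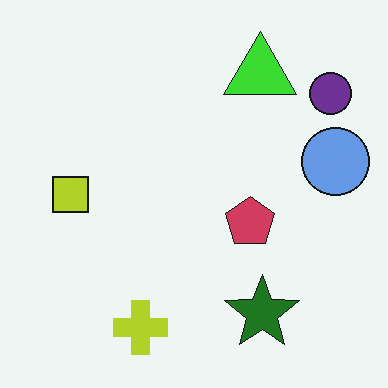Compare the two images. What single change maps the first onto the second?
It was hue-shifted by a large amount.

Every shape's color has rotated by the same amount around the hue wheel — a uniform hue shift.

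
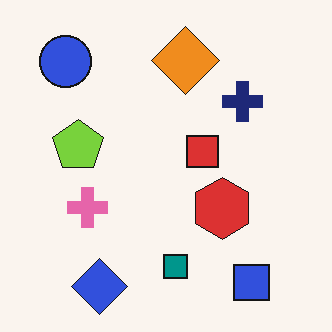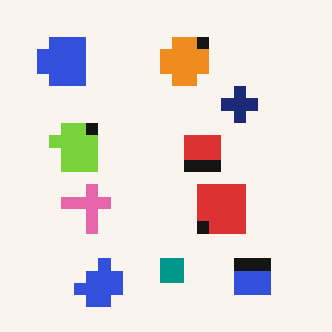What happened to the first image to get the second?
The transformation is: coarsely pixelated.

Shapes are reduced to large square blocks; fine edges and outlines are lost — a downscale-then-upscale (mosaic) effect.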